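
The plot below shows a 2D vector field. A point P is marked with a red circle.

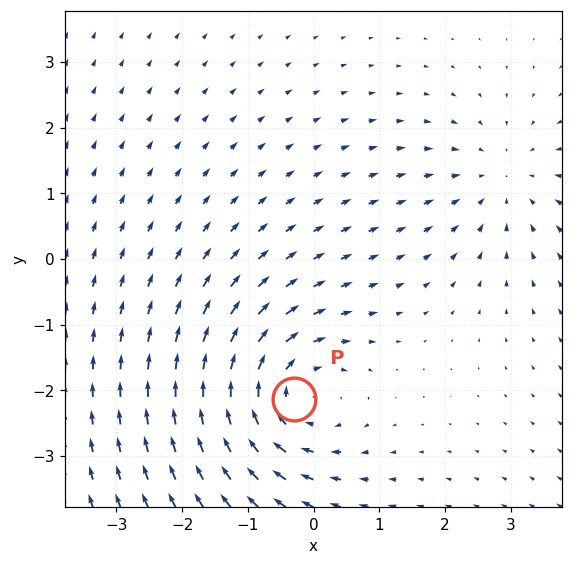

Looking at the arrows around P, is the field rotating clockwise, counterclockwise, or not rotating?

clockwise

Near P at (-0.3, -2.1) the arrows circulate clockwise. The curl (z-component) there is about -5; negative curl means clockwise rotation.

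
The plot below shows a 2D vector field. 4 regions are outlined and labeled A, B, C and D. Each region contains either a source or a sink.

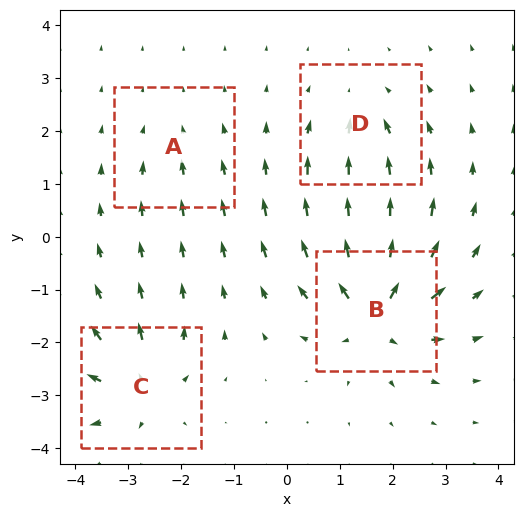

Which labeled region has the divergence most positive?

B

Divergence at each region's feature centre — A: about -2, B: about +8, C: about +6, D: about -4. Region B is most positive.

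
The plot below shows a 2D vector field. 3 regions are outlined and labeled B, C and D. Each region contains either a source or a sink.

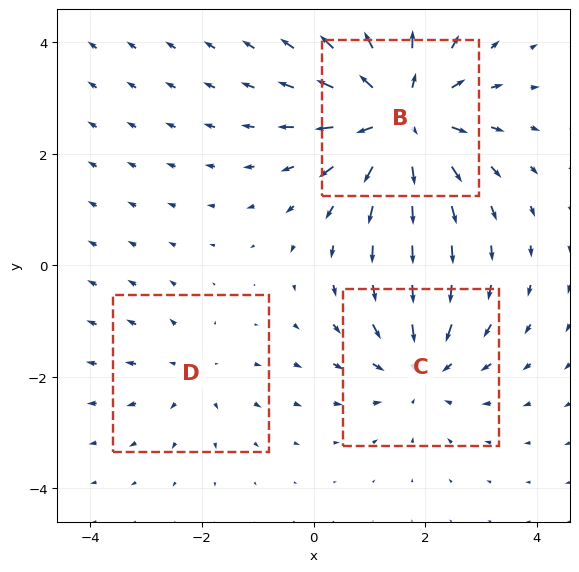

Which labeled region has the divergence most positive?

B

Divergence at each region's feature centre — B: about +4, C: about -3, D: about +2. Region B is most positive.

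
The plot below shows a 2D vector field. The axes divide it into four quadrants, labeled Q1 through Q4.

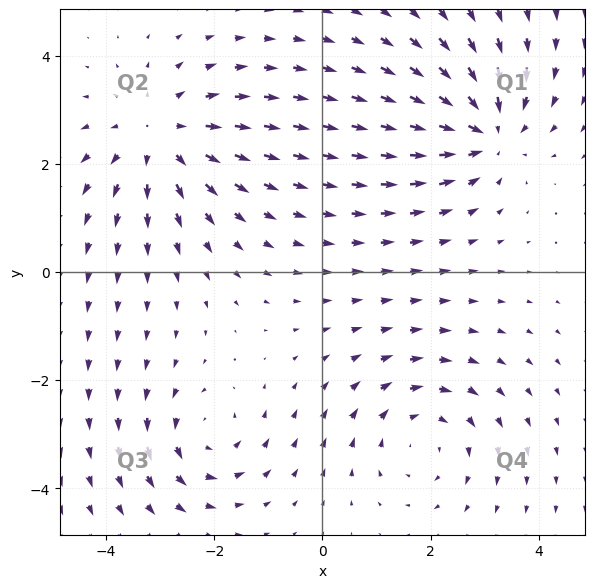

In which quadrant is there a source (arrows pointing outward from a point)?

The source sits at approximately (-3.0, 2.5), which lies in quadrant Q2. The divergence there is about +4, positive as expected for a source.

Q2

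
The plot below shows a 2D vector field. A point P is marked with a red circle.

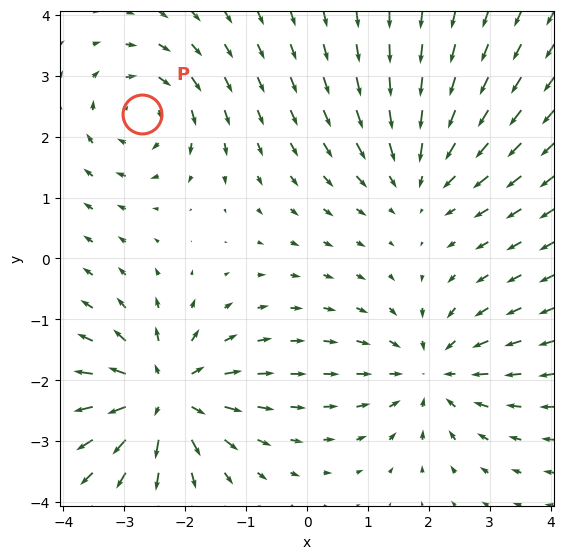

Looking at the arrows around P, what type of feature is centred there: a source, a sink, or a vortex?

At P (-2.7, 2.4) the arrows circulate clockwise. Divergence ≈0, curl about -4 — near-zero divergence with nonzero curl is a vortex.

vortex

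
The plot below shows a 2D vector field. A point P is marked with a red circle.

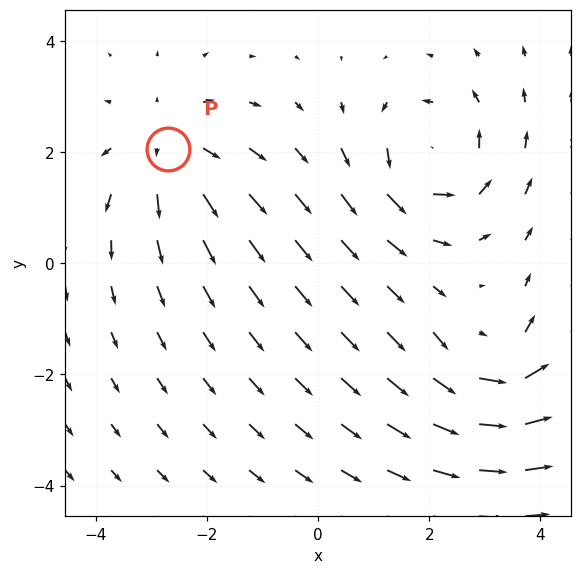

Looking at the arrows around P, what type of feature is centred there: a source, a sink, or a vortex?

At P (-2.7, 2.0) the arrows spread outward. Divergence about +4, curl ≈0 — positive divergence with near-zero curl is a source.

source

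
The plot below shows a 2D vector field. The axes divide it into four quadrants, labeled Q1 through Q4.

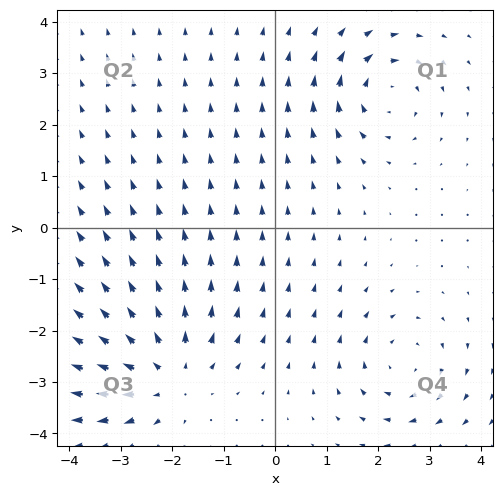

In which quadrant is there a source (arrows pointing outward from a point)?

Q3

The source sits at approximately (-2.1, -2.9), which lies in quadrant Q3. The divergence there is about +4, positive as expected for a source.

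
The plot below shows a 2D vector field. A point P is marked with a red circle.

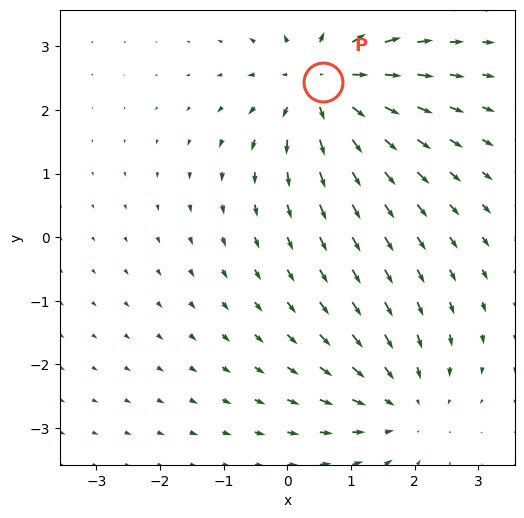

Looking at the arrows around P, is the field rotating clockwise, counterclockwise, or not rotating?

Near P at (0.6, 2.4) the arrows show no circulation. The curl there is ≈0.

not rotating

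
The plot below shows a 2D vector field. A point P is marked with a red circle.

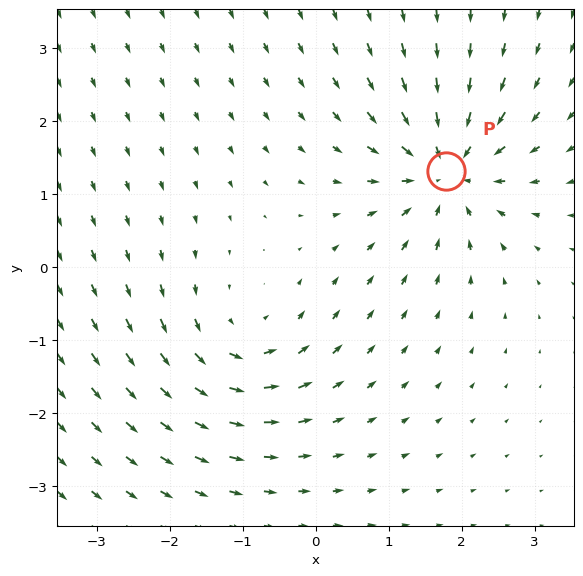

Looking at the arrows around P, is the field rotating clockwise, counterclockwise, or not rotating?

not rotating

Near P at (1.8, 1.3) the arrows show no circulation. The curl there is ≈0.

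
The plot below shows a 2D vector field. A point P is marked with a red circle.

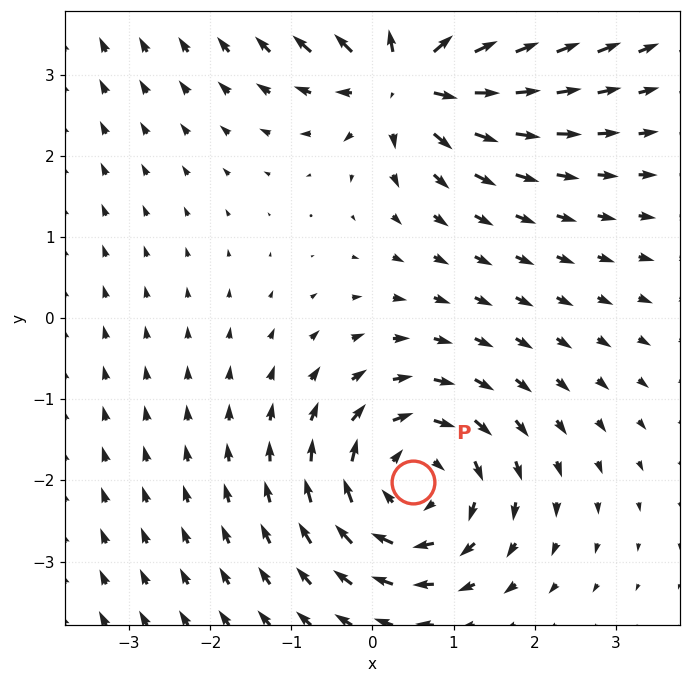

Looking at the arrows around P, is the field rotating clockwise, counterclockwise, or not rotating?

clockwise

Near P at (0.5, -2.0) the arrows circulate clockwise. The curl (z-component) there is about -5; negative curl means clockwise rotation.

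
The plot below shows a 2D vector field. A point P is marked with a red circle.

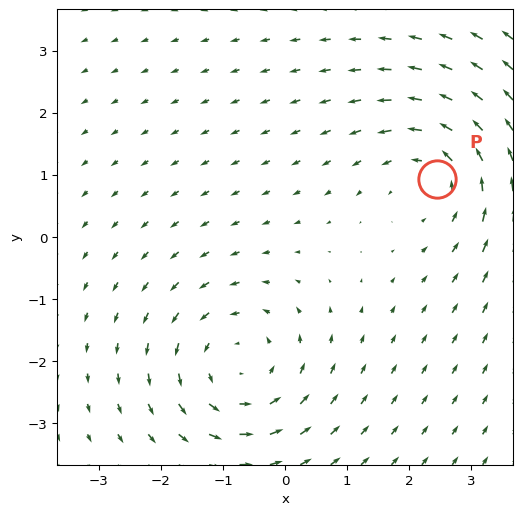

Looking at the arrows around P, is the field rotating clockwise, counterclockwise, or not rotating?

Near P at (2.5, 0.9) the arrows circulate counterclockwise. The curl (z-component) there is about +3; positive curl means counterclockwise rotation.

counterclockwise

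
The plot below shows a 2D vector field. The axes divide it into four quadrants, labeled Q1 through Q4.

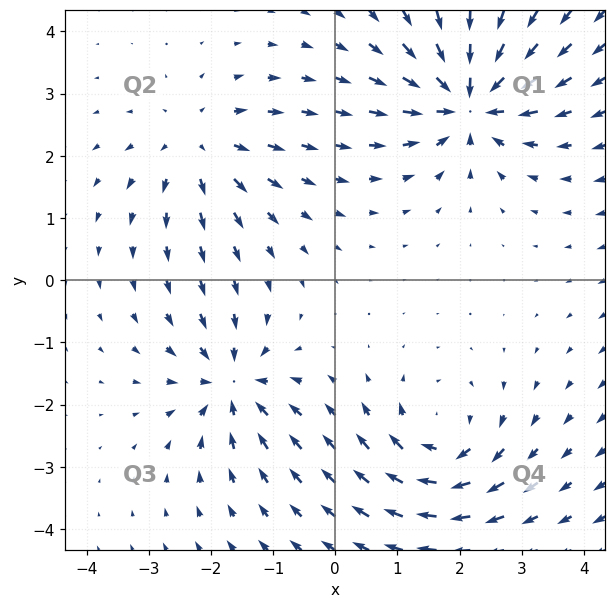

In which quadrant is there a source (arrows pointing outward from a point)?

Q2

The source sits at approximately (-2.2, 2.2), which lies in quadrant Q2. The divergence there is about +4, positive as expected for a source.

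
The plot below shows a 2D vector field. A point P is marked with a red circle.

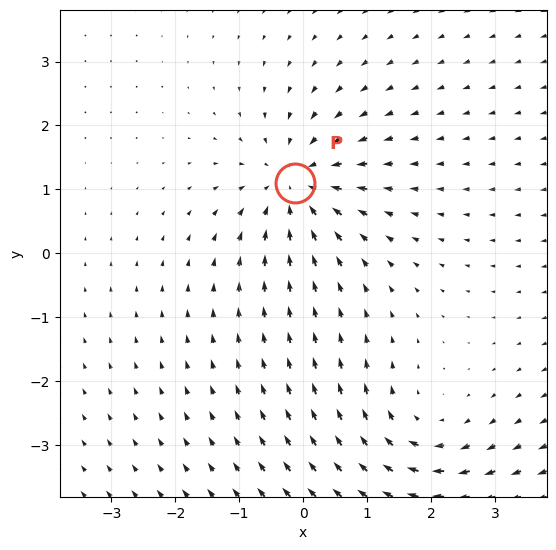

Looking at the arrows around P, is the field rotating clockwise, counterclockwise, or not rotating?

Near P at (-0.1, 1.1) the arrows show no circulation. The curl there is ≈0.

not rotating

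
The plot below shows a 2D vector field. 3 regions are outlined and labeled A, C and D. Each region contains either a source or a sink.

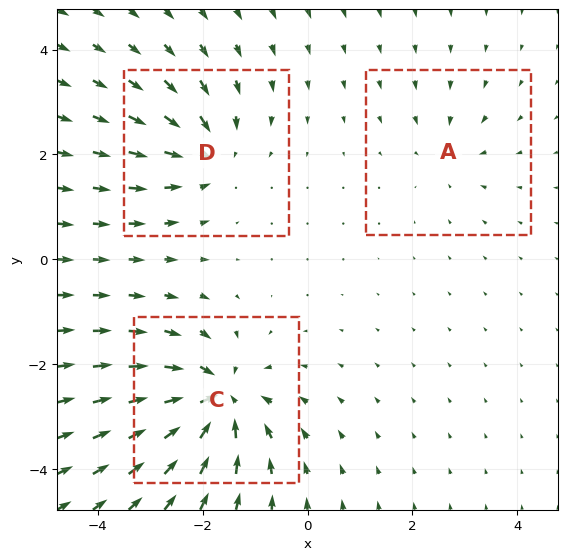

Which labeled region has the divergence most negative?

Divergence at each region's feature centre — A: about -2, C: about -6, D: about -4. Region C is most negative.

C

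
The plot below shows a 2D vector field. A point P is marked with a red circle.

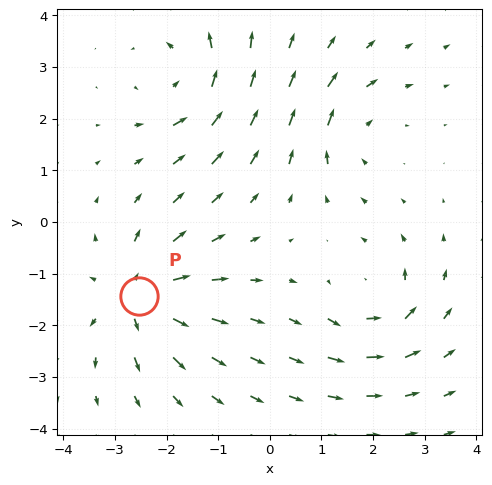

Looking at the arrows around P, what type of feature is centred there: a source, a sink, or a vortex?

source

At P (-2.5, -1.4) the arrows spread outward. Divergence about +5, curl ≈0 — positive divergence with near-zero curl is a source.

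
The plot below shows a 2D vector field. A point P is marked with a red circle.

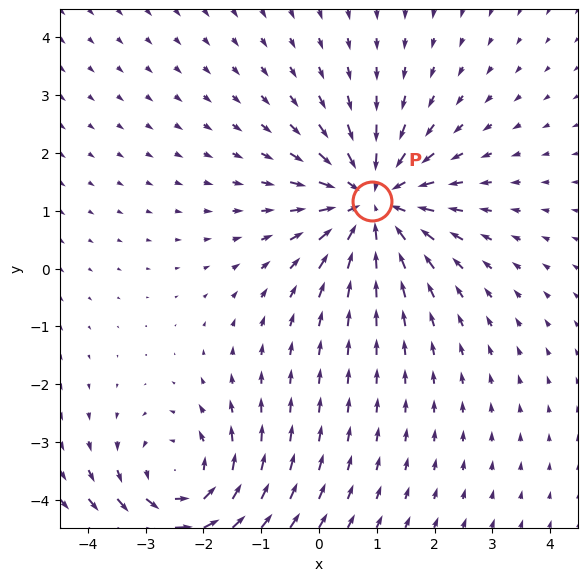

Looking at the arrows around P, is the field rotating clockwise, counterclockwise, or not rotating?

Near P at (0.9, 1.2) the arrows show no circulation. The curl there is ≈0.

not rotating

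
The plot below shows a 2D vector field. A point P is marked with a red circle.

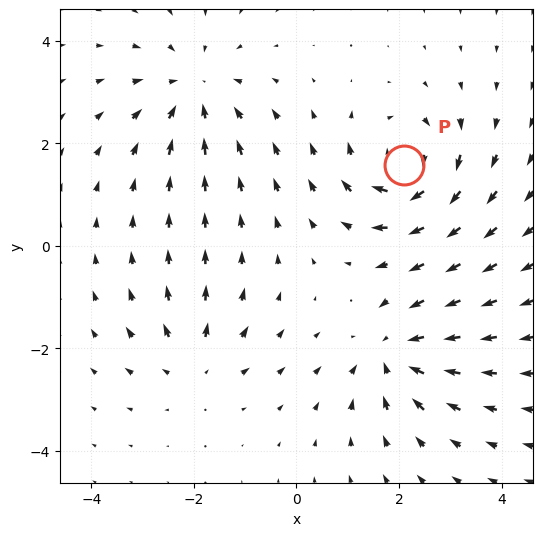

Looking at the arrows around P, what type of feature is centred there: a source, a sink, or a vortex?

vortex

At P (2.1, 1.6) the arrows circulate clockwise. Divergence ≈0, curl about -6 — near-zero divergence with nonzero curl is a vortex.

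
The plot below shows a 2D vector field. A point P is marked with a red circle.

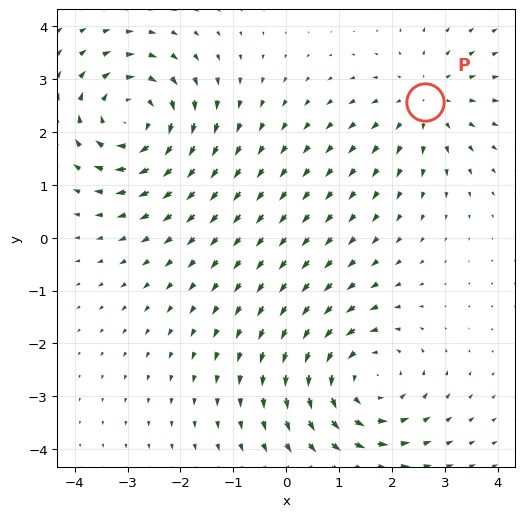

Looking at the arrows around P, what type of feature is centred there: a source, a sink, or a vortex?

At P (2.6, 2.6) the arrows spread outward. Divergence about +3, curl ≈0 — positive divergence with near-zero curl is a source.

source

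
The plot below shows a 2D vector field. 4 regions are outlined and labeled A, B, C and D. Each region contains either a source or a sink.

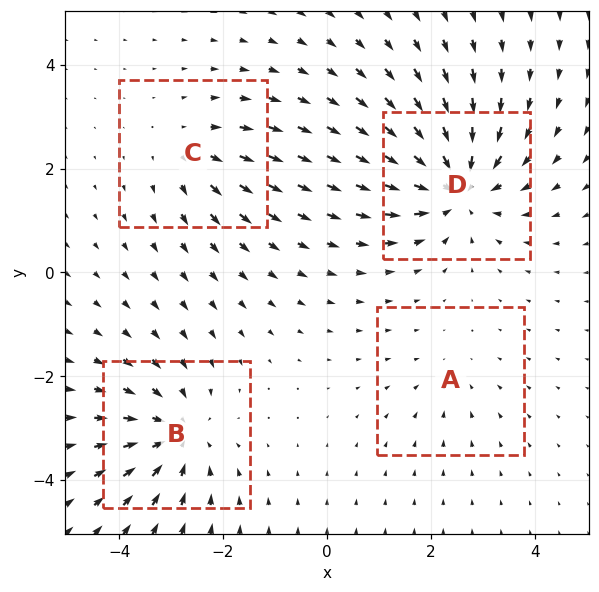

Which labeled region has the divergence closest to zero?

A

Divergence at each region's feature centre — A: about -2, B: about -5, C: about +3, D: about -6. Region A is closest to zero.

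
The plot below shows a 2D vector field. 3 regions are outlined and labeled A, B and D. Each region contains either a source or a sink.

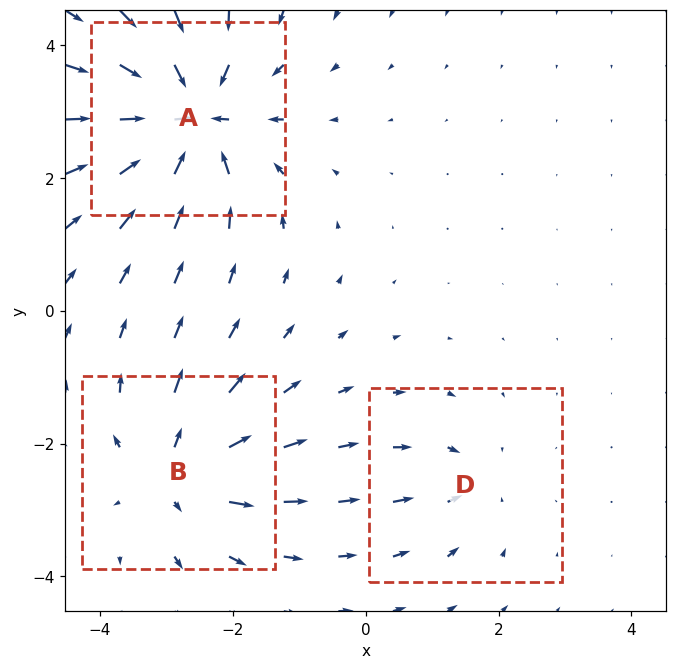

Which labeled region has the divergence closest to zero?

Divergence at each region's feature centre — A: about -6, B: about +4, D: about -2. Region D is closest to zero.

D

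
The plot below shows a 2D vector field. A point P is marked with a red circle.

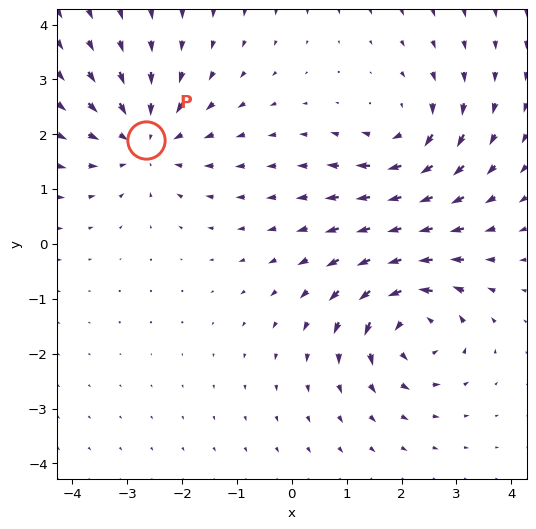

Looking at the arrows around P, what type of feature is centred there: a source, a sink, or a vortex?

At P (-2.7, 1.9) the arrows converge inward. Divergence about -4, curl ≈0 — negative divergence with near-zero curl is a sink.

sink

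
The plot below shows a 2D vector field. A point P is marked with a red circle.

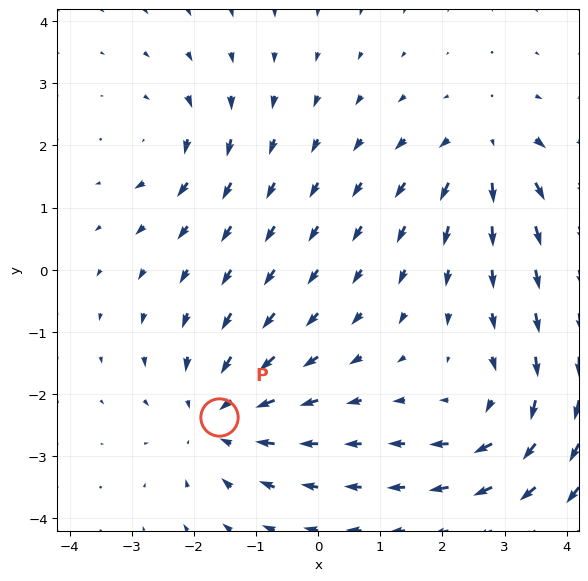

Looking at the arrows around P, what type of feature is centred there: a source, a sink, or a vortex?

sink

At P (-1.6, -2.4) the arrows converge inward. Divergence about -4, curl ≈0 — negative divergence with near-zero curl is a sink.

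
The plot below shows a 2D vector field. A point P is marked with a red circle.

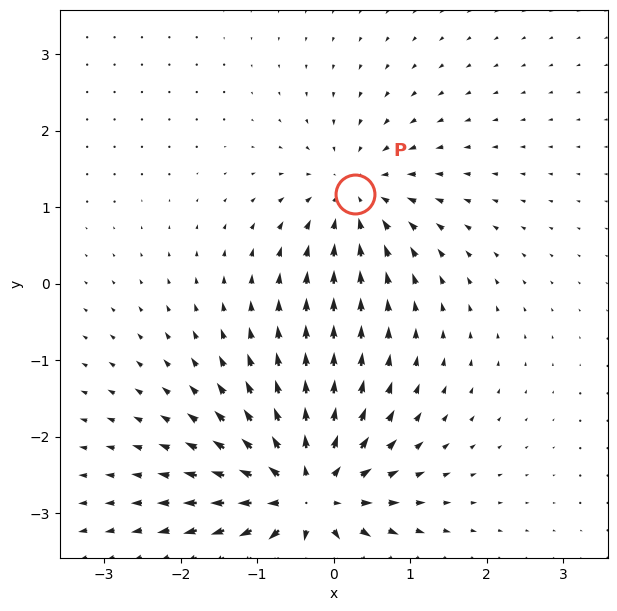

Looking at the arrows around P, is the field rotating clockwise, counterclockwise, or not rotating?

Near P at (0.3, 1.2) the arrows show no circulation. The curl there is ≈0.

not rotating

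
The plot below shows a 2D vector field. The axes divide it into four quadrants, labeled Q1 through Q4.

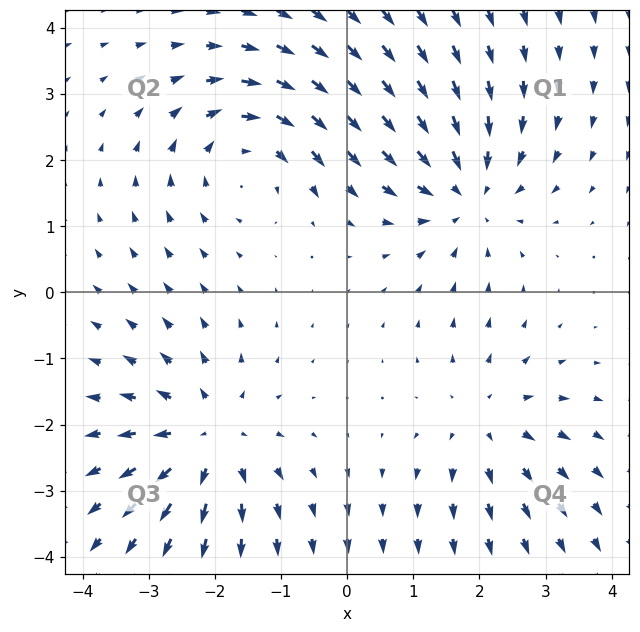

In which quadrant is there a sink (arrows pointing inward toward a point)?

Q1

The sink sits at approximately (1.8, 1.5), which lies in quadrant Q1. The divergence there is about -4, negative as expected for a sink.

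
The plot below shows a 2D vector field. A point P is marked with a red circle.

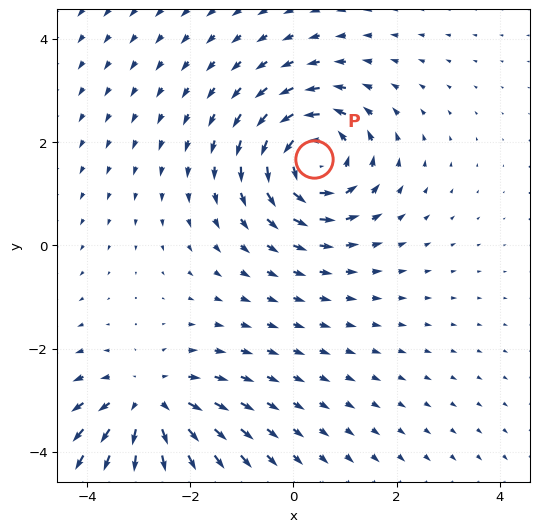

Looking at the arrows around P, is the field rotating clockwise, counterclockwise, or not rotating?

Near P at (0.4, 1.7) the arrows circulate counterclockwise. The curl (z-component) there is about +5; positive curl means counterclockwise rotation.

counterclockwise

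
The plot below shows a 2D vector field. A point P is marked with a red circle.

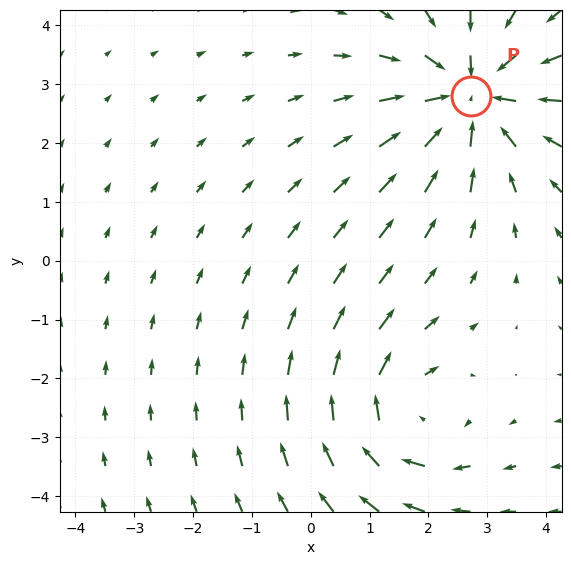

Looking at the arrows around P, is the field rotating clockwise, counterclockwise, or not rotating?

not rotating

Near P at (2.7, 2.8) the arrows show no circulation. The curl there is ≈0.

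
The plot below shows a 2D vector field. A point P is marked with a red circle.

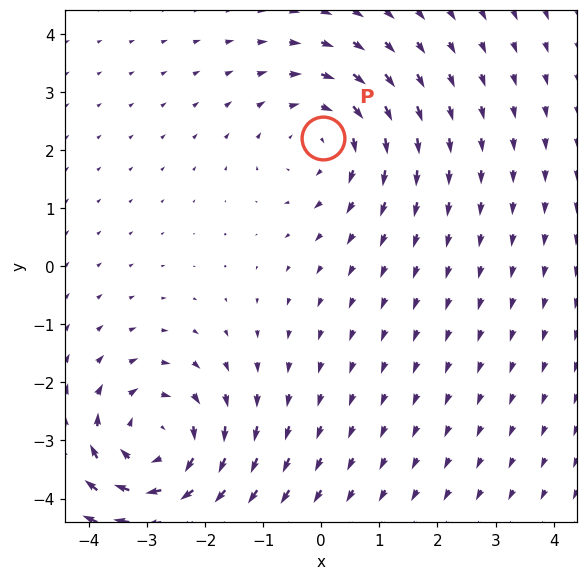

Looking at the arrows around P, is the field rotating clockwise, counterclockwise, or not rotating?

Near P at (0.0, 2.2) the arrows circulate clockwise. The curl (z-component) there is about -3; negative curl means clockwise rotation.

clockwise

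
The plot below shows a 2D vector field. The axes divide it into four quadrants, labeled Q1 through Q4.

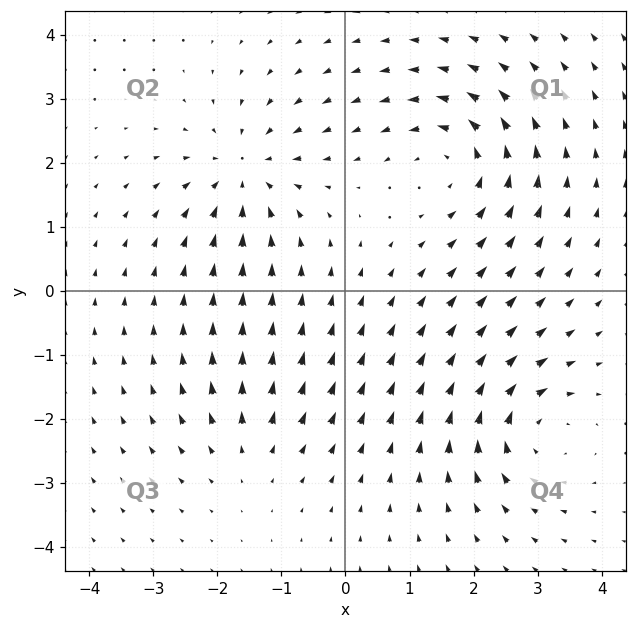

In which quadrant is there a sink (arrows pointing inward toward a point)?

Q2

The sink sits at approximately (-1.6, 1.8), which lies in quadrant Q2. The divergence there is about -5, negative as expected for a sink.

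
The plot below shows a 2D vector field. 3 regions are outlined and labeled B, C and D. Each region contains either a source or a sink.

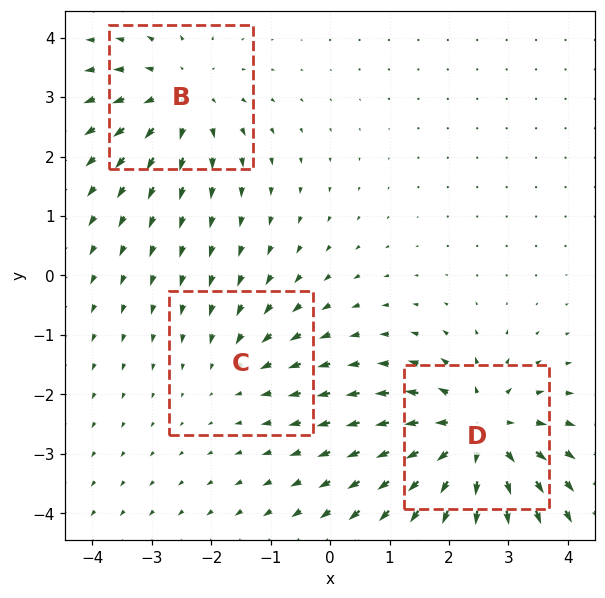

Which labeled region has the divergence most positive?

D

Divergence at each region's feature centre — B: about +3, C: about -2, D: about +5. Region D is most positive.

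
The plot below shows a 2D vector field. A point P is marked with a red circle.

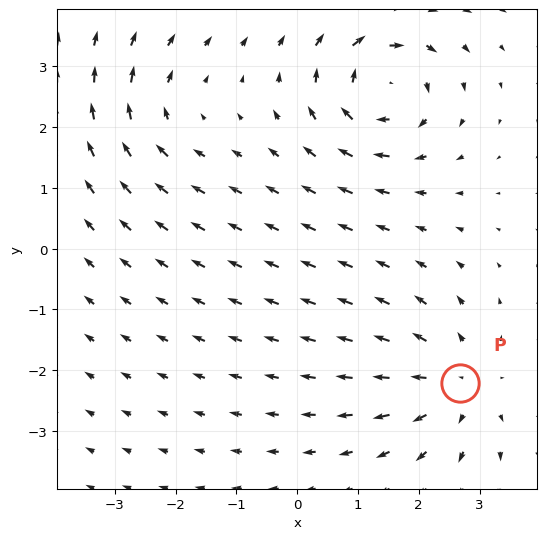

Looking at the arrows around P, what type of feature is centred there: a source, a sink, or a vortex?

At P (2.7, -2.2) the arrows spread outward. Divergence about +4, curl ≈0 — positive divergence with near-zero curl is a source.

source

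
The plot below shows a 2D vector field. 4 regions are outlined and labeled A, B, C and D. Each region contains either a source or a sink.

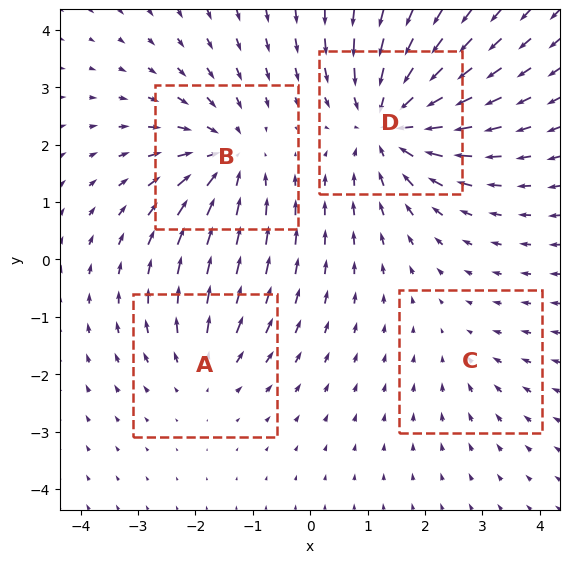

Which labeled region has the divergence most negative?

Divergence at each region's feature centre — A: about +3, B: about -5, C: about -2, D: about -7. Region D is most negative.

D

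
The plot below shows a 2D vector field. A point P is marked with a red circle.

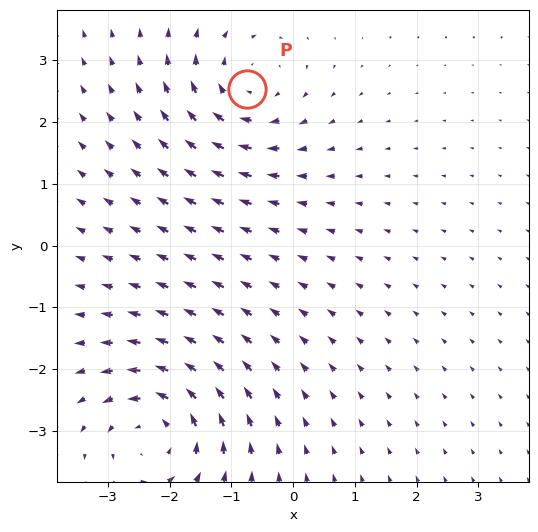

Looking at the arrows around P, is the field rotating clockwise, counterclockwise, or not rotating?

clockwise

Near P at (-0.8, 2.5) the arrows circulate clockwise. The curl (z-component) there is about -3; negative curl means clockwise rotation.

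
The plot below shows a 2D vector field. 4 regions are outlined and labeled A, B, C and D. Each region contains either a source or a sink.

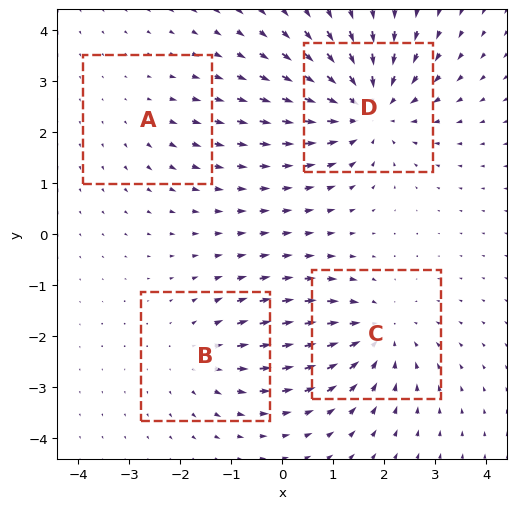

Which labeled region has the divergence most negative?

D

Divergence at each region's feature centre — A: about +2, B: about +3, C: about -4, D: about -6. Region D is most negative.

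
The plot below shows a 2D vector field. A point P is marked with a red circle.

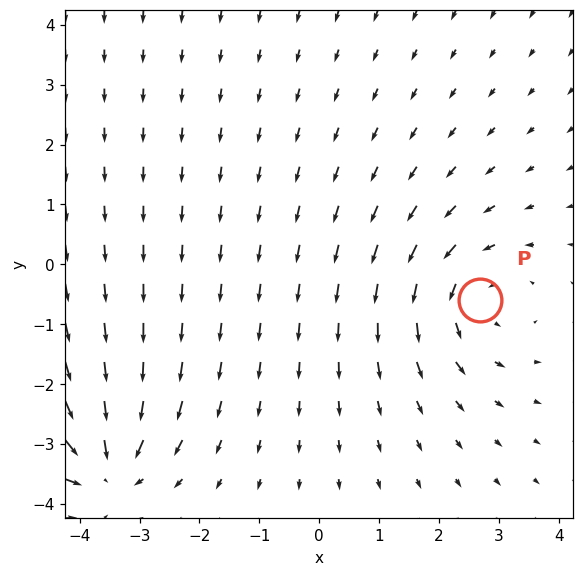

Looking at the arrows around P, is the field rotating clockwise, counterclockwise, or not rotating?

Near P at (2.7, -0.6) the arrows circulate counterclockwise. The curl (z-component) there is about +3; positive curl means counterclockwise rotation.

counterclockwise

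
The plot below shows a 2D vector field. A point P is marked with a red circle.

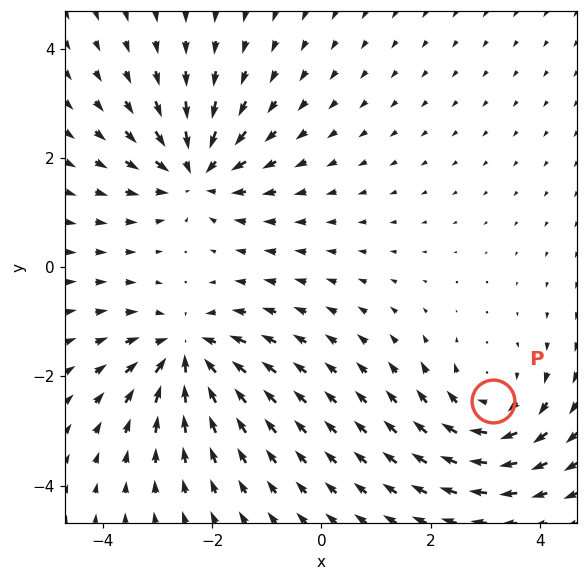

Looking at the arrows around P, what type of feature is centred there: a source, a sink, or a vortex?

vortex

At P (3.1, -2.5) the arrows circulate clockwise. Divergence ≈0, curl about -4 — near-zero divergence with nonzero curl is a vortex.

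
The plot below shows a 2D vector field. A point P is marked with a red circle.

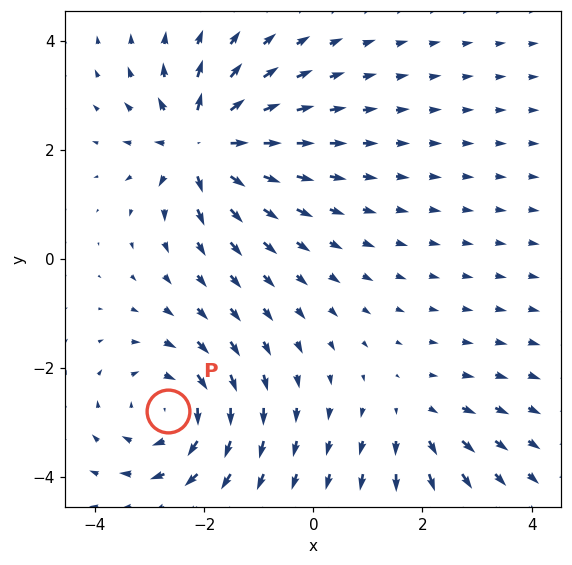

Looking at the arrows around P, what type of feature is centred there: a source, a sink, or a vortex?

vortex

At P (-2.7, -2.8) the arrows circulate clockwise. Divergence ≈0, curl about -4 — near-zero divergence with nonzero curl is a vortex.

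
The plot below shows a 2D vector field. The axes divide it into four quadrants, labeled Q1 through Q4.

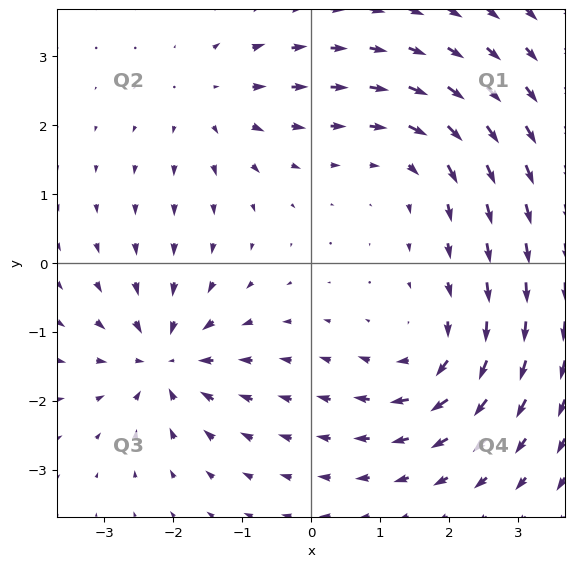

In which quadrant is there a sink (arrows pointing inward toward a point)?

The sink sits at approximately (-2.1, -1.4), which lies in quadrant Q3. The divergence there is about -7, negative as expected for a sink.

Q3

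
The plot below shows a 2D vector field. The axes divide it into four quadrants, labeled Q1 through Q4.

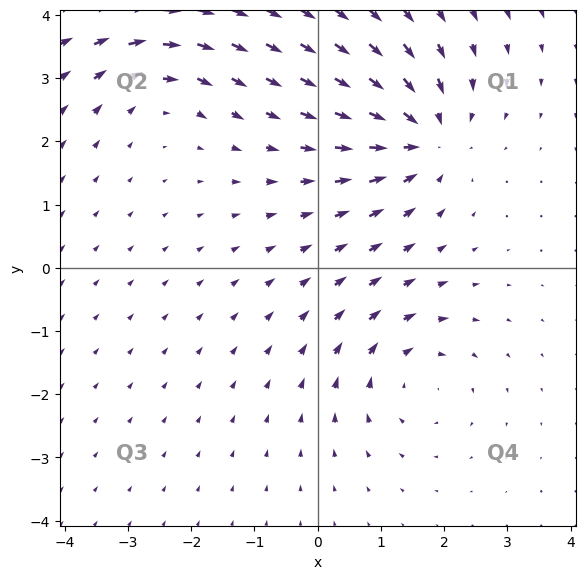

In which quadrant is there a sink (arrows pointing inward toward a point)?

Q1

The sink sits at approximately (1.7, 2.1), which lies in quadrant Q1. The divergence there is about -5, negative as expected for a sink.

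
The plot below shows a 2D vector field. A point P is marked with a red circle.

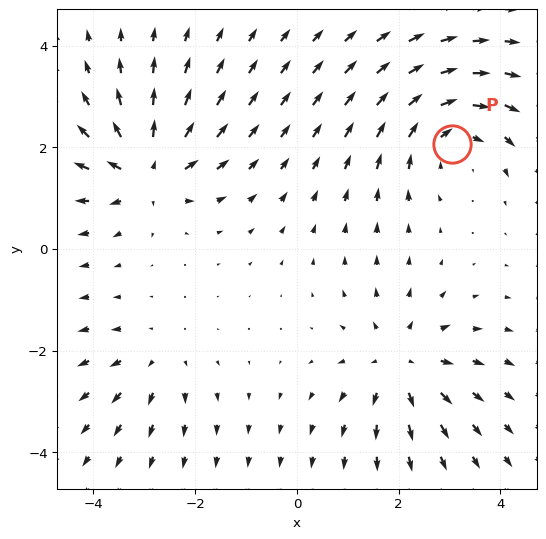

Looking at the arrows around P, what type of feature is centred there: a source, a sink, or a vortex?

At P (3.0, 2.1) the arrows circulate clockwise. Divergence ≈0, curl about -4 — near-zero divergence with nonzero curl is a vortex.

vortex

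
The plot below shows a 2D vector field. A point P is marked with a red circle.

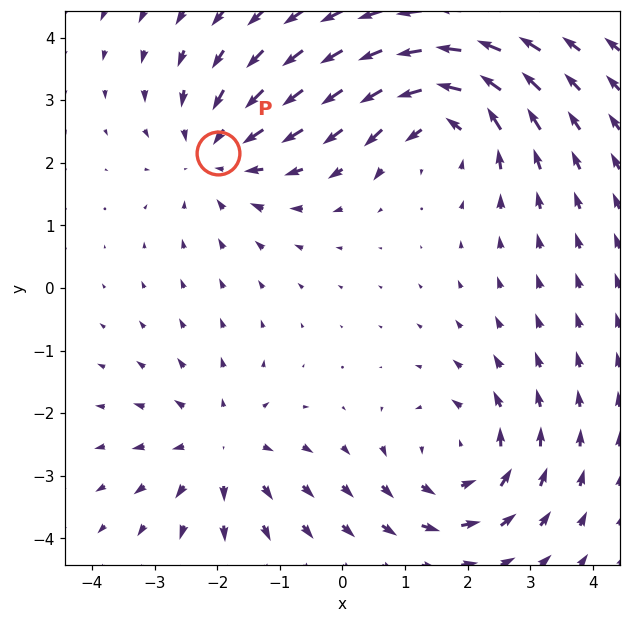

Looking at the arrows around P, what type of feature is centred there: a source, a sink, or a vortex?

At P (-2.0, 2.2) the arrows converge inward. Divergence about -4, curl ≈0 — negative divergence with near-zero curl is a sink.

sink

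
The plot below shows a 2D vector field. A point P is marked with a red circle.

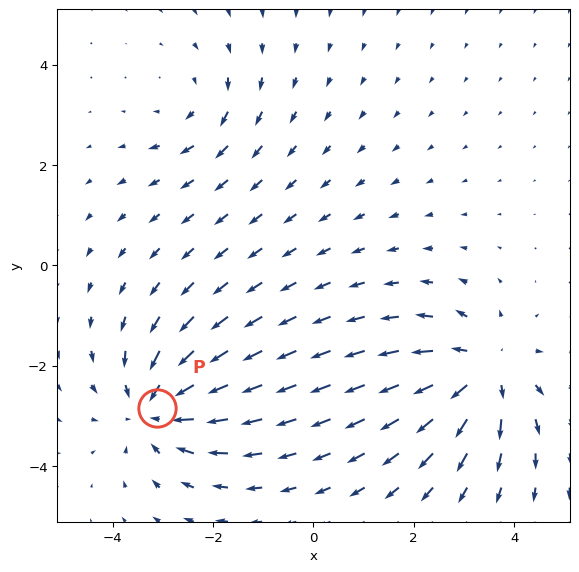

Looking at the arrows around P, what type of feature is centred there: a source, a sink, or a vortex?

sink

At P (-3.1, -2.8) the arrows converge inward. Divergence about -5, curl ≈0 — negative divergence with near-zero curl is a sink.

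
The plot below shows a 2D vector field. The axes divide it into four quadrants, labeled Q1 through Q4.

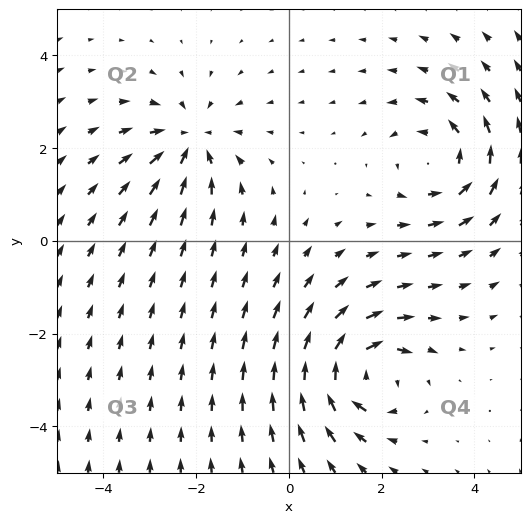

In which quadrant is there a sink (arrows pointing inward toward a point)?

Q2

The sink sits at approximately (-2.1, 2.1), which lies in quadrant Q2. The divergence there is about -5, negative as expected for a sink.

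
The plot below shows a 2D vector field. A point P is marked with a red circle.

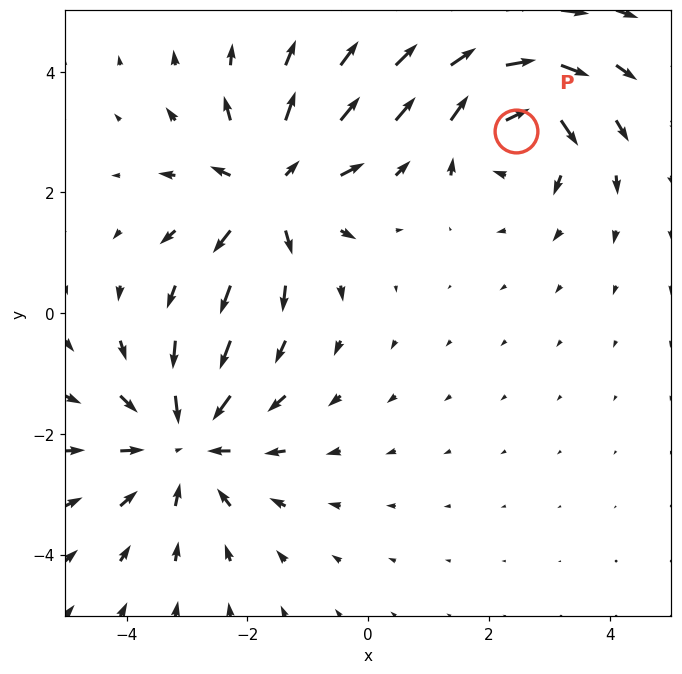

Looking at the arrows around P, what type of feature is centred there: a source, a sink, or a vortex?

vortex

At P (2.5, 3.0) the arrows circulate clockwise. Divergence ≈0, curl about -5 — near-zero divergence with nonzero curl is a vortex.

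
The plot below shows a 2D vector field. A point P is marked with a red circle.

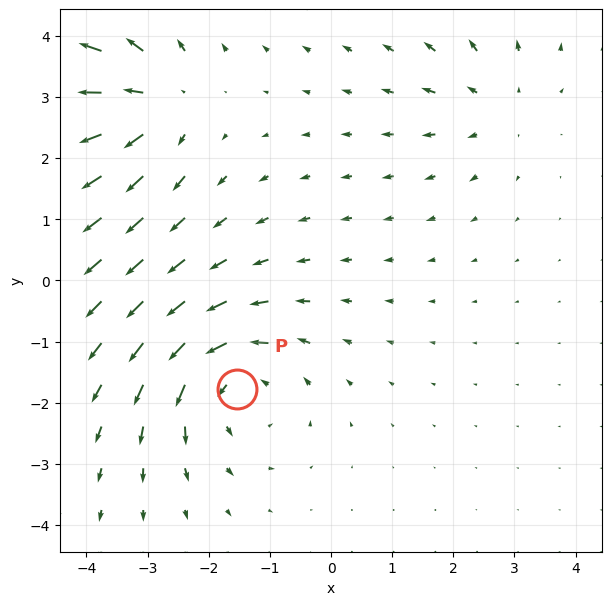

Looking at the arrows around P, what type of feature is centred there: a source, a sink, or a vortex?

At P (-1.5, -1.8) the arrows circulate counterclockwise. Divergence ≈0, curl about +5 — near-zero divergence with nonzero curl is a vortex.

vortex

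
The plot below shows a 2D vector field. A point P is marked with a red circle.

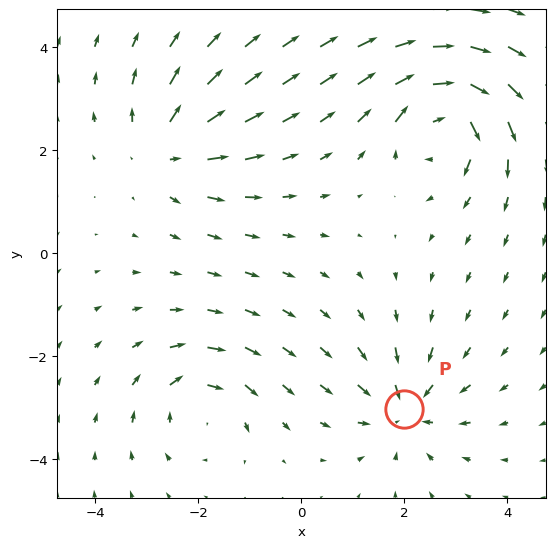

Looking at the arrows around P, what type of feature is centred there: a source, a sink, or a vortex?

At P (2.0, -3.0) the arrows converge inward. Divergence about -4, curl ≈0 — negative divergence with near-zero curl is a sink.

sink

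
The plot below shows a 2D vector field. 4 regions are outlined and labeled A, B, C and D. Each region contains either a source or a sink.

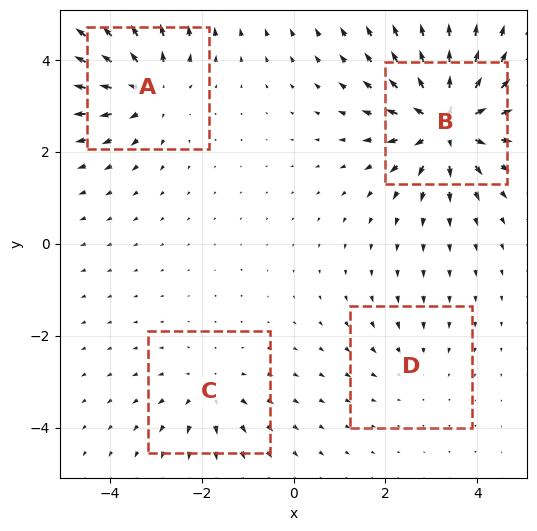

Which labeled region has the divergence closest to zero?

D

Divergence at each region's feature centre — A: about +5, B: about +8, C: about +3, D: about -2. Region D is closest to zero.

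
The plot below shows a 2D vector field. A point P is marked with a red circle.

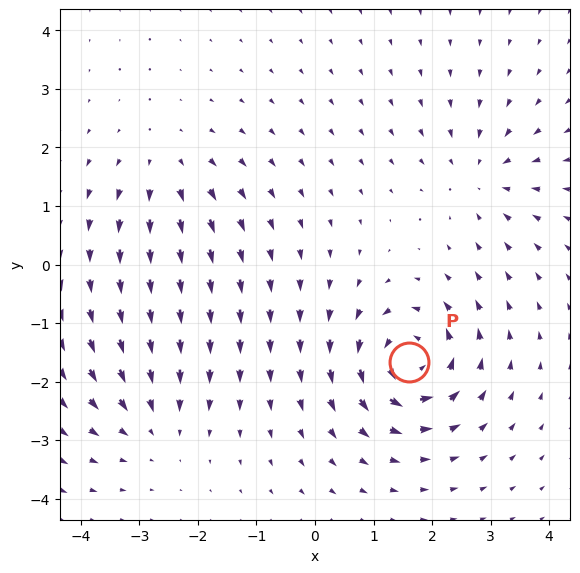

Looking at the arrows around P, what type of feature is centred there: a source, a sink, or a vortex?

vortex

At P (1.6, -1.7) the arrows circulate counterclockwise. Divergence ≈0, curl about +7 — near-zero divergence with nonzero curl is a vortex.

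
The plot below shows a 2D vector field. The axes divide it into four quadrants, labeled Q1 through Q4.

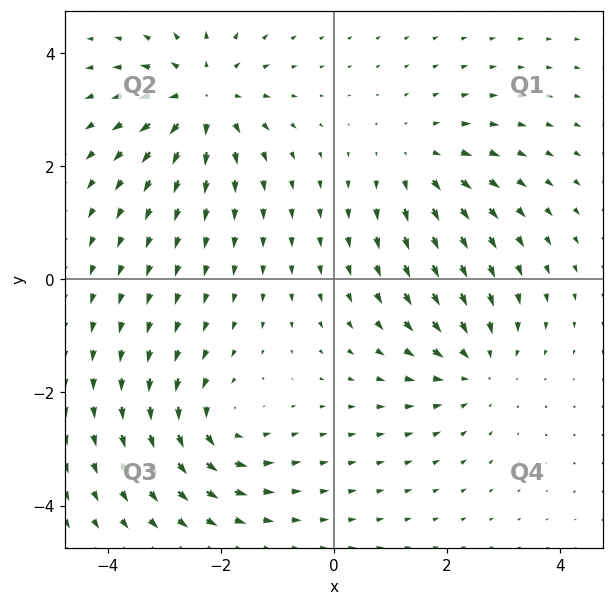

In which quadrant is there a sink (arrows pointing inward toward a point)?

Q4

The sink sits at approximately (2.5, -1.5), which lies in quadrant Q4. The divergence there is about -3, negative as expected for a sink.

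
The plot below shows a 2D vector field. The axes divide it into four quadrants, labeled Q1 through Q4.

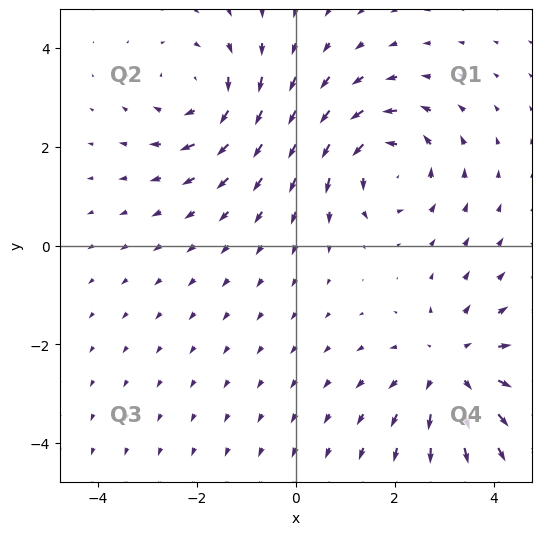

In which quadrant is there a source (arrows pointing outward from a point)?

Q4

The source sits at approximately (3.2, -2.5), which lies in quadrant Q4. The divergence there is about +4, positive as expected for a source.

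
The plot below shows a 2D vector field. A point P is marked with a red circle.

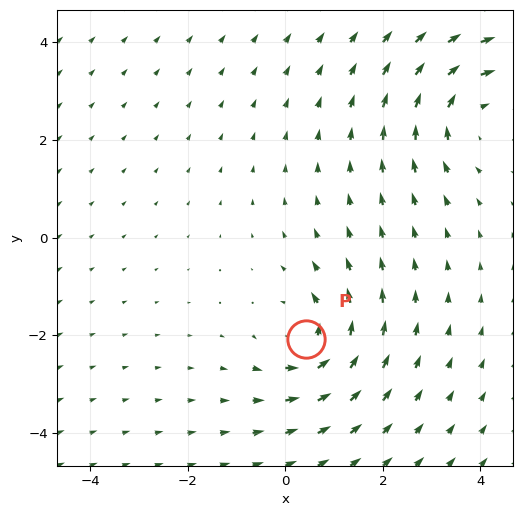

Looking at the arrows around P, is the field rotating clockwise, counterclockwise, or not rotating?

Near P at (0.4, -2.1) the arrows circulate counterclockwise. The curl (z-component) there is about +3; positive curl means counterclockwise rotation.

counterclockwise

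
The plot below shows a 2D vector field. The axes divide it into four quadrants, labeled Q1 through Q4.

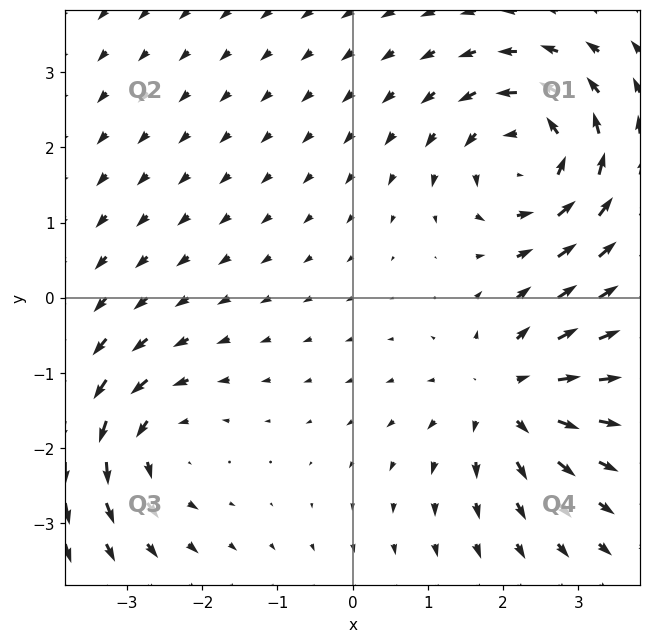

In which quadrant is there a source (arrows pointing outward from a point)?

Q4

The source sits at approximately (2.1, -1.3), which lies in quadrant Q4. The divergence there is about +4, positive as expected for a source.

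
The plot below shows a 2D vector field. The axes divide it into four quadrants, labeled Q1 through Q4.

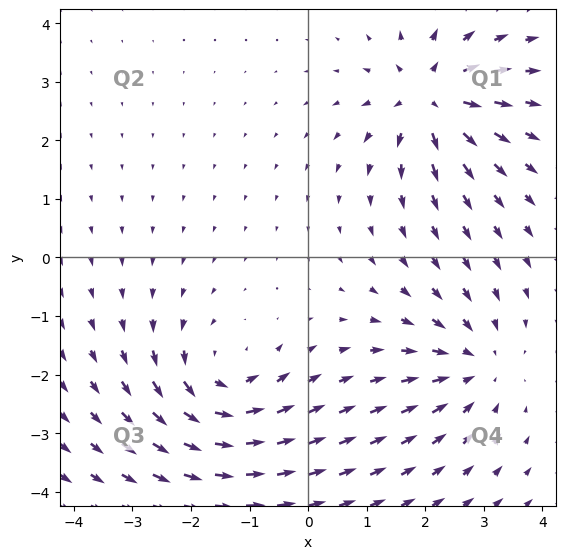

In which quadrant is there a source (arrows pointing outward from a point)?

The source sits at approximately (2.1, 2.7), which lies in quadrant Q1. The divergence there is about +6, positive as expected for a source.

Q1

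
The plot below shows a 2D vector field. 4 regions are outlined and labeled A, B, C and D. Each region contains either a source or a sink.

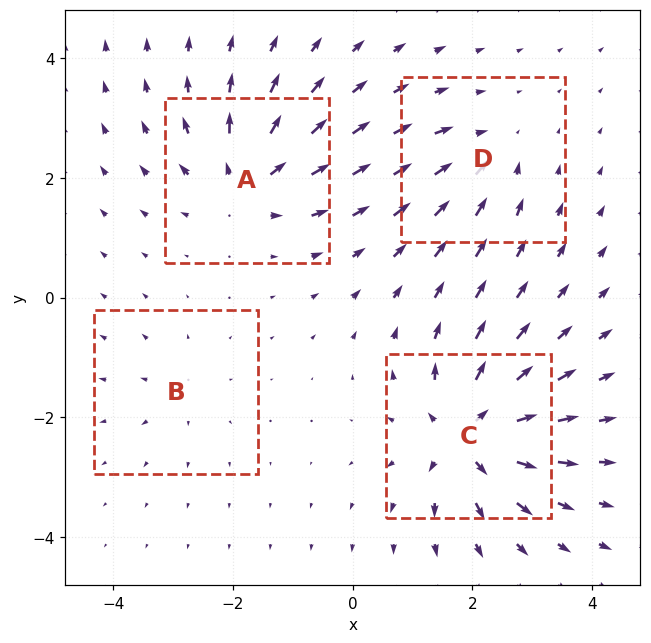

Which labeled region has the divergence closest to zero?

Divergence at each region's feature centre — A: about +6, B: about +3, C: about +8, D: about -4. Region B is closest to zero.

B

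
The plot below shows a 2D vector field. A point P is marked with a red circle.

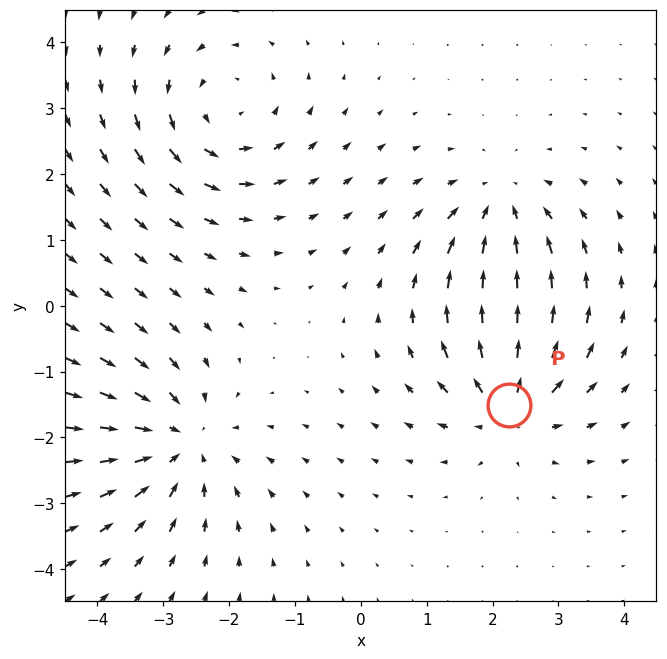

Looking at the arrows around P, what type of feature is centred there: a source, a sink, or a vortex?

source

At P (2.3, -1.5) the arrows spread outward. Divergence about +5, curl ≈0 — positive divergence with near-zero curl is a source.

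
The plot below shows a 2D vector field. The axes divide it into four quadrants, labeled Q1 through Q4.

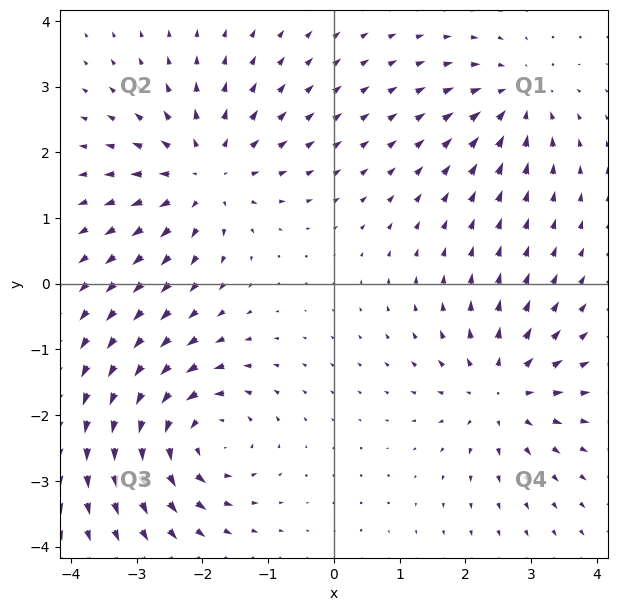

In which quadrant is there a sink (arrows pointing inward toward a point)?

Q1

The sink sits at approximately (2.8, 2.8), which lies in quadrant Q1. The divergence there is about -4, negative as expected for a sink.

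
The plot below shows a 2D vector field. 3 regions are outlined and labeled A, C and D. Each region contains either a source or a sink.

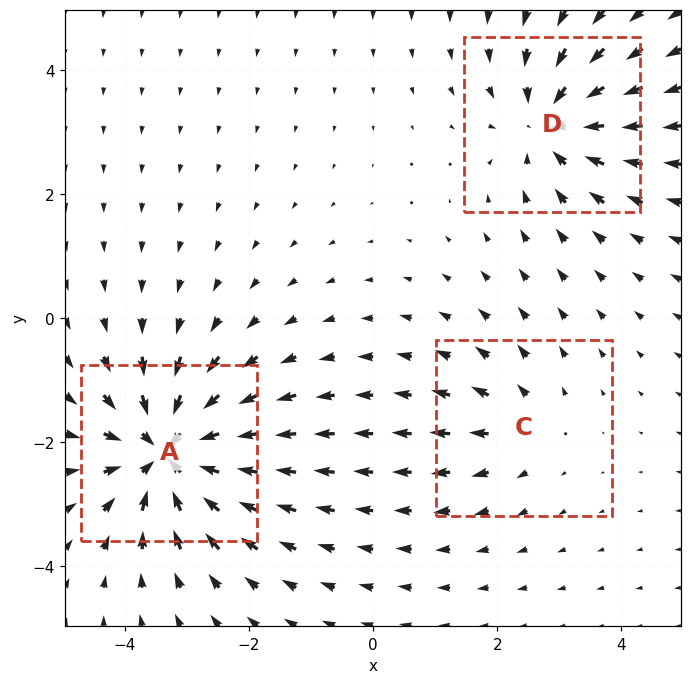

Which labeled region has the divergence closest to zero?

C

Divergence at each region's feature centre — A: about -6, C: about +2, D: about -4. Region C is closest to zero.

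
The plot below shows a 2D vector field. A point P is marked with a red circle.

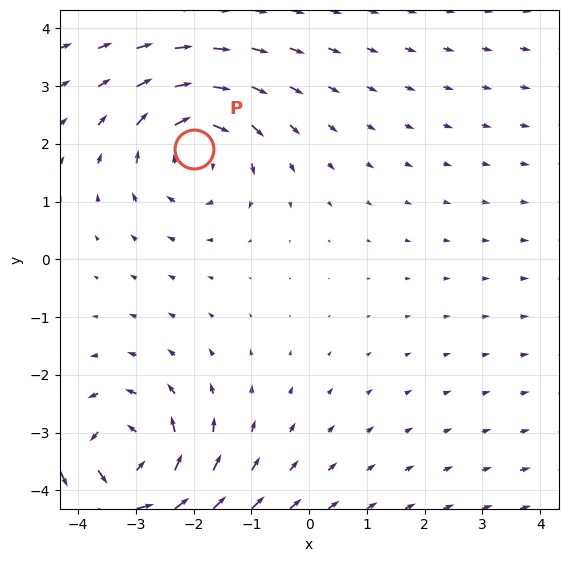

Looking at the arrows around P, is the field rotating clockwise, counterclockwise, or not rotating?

clockwise

Near P at (-2.0, 1.9) the arrows circulate clockwise. The curl (z-component) there is about -3; negative curl means clockwise rotation.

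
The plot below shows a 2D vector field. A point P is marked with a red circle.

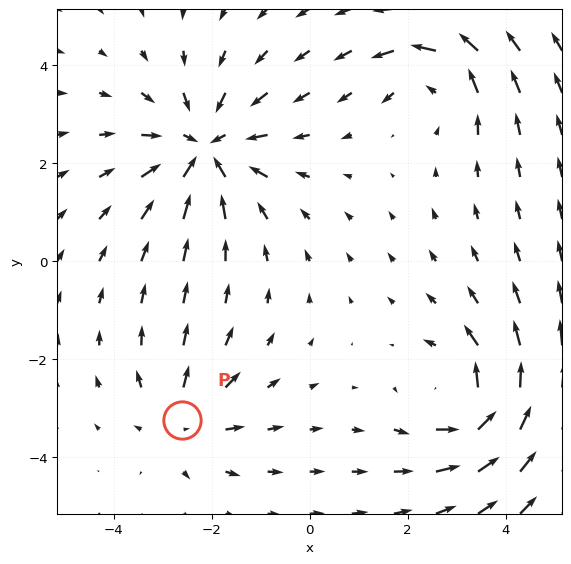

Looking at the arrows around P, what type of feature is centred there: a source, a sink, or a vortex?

At P (-2.6, -3.2) the arrows spread outward. Divergence about +3, curl ≈0 — positive divergence with near-zero curl is a source.

source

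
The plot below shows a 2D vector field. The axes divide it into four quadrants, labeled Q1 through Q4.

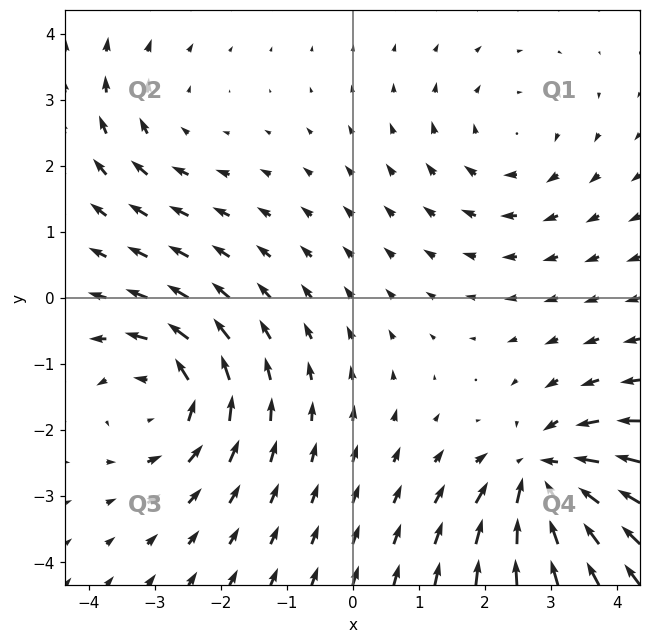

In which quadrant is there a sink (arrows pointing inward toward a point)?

The sink sits at approximately (2.9, -2.7), which lies in quadrant Q4. The divergence there is about -6, negative as expected for a sink.

Q4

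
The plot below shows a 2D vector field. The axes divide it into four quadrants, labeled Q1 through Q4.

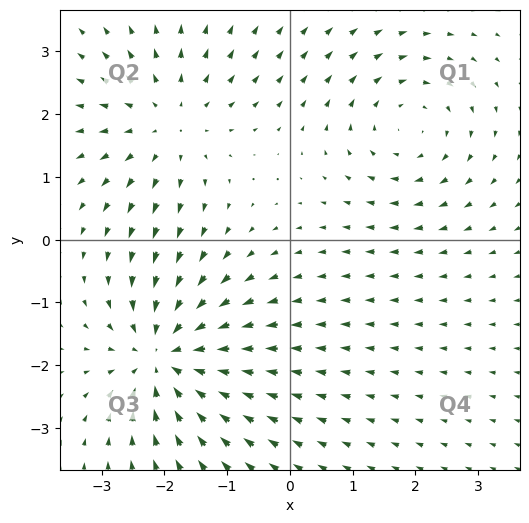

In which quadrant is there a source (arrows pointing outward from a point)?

The source sits at approximately (-1.9, 1.9), which lies in quadrant Q2. The divergence there is about +3, positive as expected for a source.

Q2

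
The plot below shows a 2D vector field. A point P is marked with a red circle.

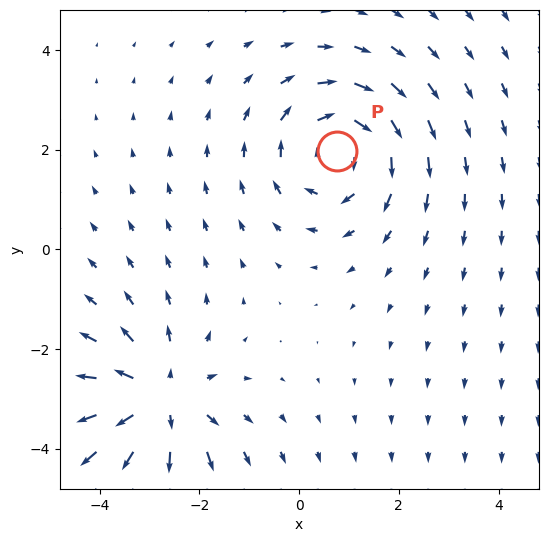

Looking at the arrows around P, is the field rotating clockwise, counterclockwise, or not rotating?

clockwise

Near P at (0.8, 2.0) the arrows circulate clockwise. The curl (z-component) there is about -4; negative curl means clockwise rotation.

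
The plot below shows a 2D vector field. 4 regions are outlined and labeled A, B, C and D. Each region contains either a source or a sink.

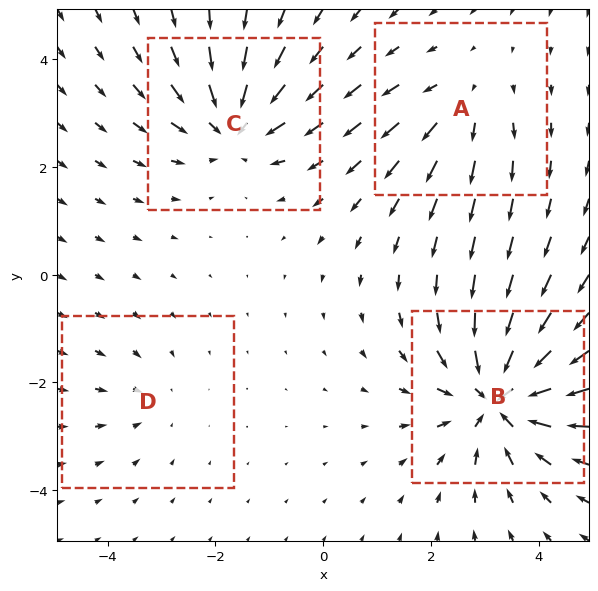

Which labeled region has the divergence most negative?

B

Divergence at each region's feature centre — A: about +3, B: about -7, C: about -5, D: about -2. Region B is most negative.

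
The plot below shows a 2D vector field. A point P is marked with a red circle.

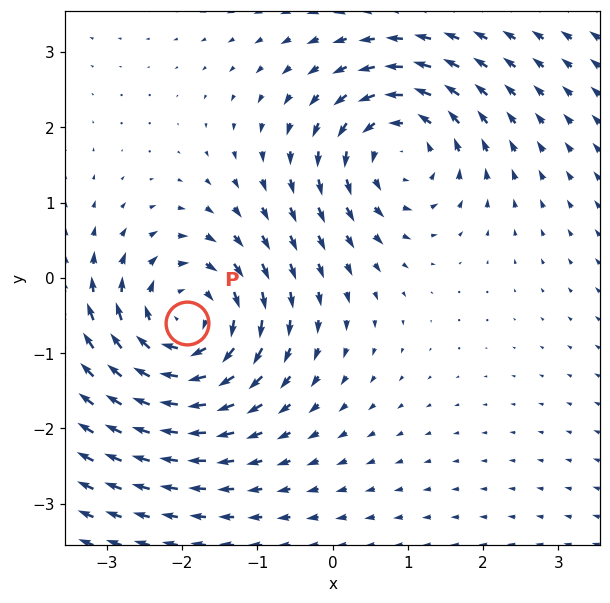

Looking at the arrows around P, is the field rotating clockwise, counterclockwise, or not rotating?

clockwise

Near P at (-1.9, -0.6) the arrows circulate clockwise. The curl (z-component) there is about -4; negative curl means clockwise rotation.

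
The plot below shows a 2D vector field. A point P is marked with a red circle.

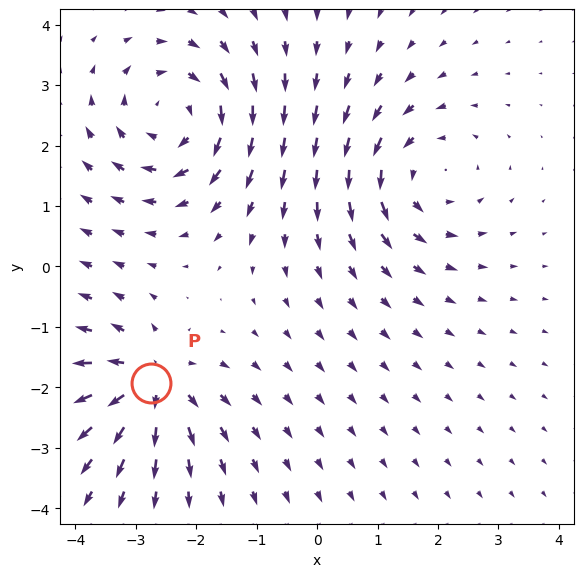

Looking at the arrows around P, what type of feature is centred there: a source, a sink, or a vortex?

At P (-2.7, -1.9) the arrows spread outward. Divergence about +4, curl ≈0 — positive divergence with near-zero curl is a source.

source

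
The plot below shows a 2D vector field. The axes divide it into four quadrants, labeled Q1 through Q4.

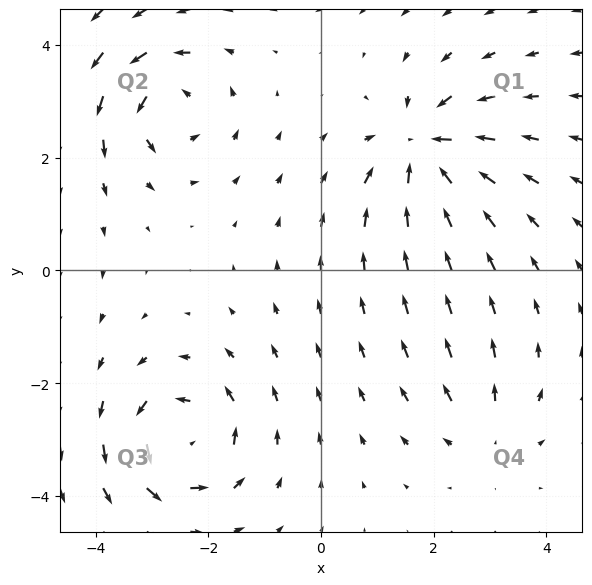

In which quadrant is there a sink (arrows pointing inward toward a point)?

The sink sits at approximately (1.8, 2.2), which lies in quadrant Q1. The divergence there is about -7, negative as expected for a sink.

Q1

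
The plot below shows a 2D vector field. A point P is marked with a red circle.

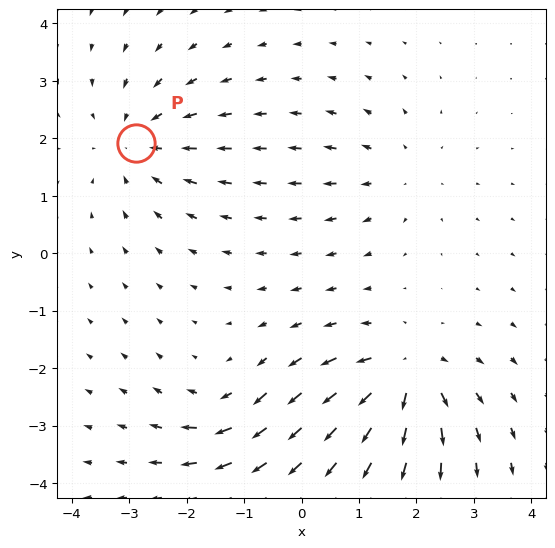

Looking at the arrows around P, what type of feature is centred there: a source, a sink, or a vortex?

sink

At P (-2.9, 1.9) the arrows converge inward. Divergence about -4, curl ≈0 — negative divergence with near-zero curl is a sink.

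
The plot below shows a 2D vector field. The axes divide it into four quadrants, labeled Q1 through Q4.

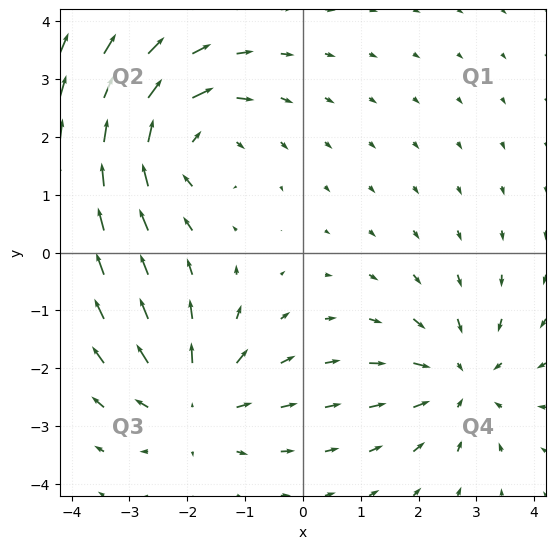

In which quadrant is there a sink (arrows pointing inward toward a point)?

The sink sits at approximately (2.7, -2.2), which lies in quadrant Q4. The divergence there is about -4, negative as expected for a sink.

Q4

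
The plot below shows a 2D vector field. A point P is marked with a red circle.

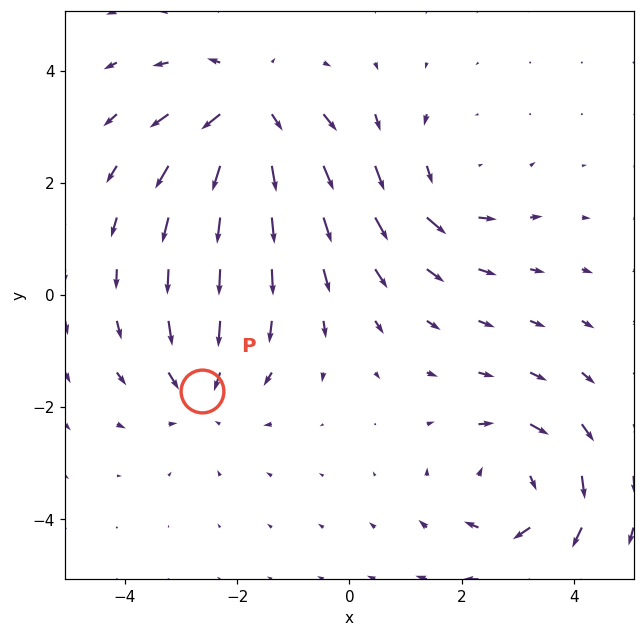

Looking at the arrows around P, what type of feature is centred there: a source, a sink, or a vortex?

sink

At P (-2.6, -1.7) the arrows converge inward. Divergence about -3, curl ≈0 — negative divergence with near-zero curl is a sink.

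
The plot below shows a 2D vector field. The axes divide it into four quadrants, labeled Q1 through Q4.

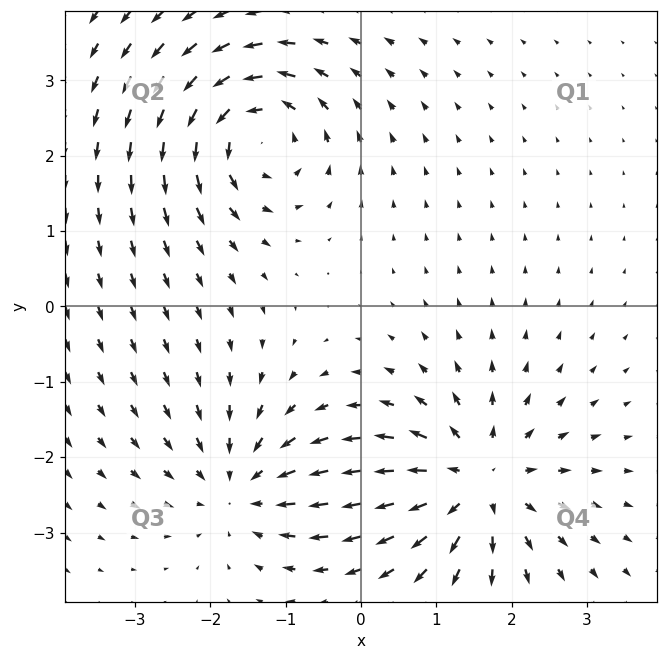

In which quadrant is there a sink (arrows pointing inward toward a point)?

Q3

The sink sits at approximately (-1.6, -2.4), which lies in quadrant Q3. The divergence there is about -4, negative as expected for a sink.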